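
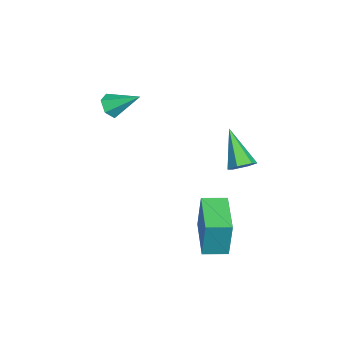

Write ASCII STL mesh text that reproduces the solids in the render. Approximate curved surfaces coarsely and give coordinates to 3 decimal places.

solid 
facet normal -0.983 -0.145 0.114
outer loop
vertex 2.406 -0.176 -1.735
vertex 2.235 0.929 -1.806
vertex 2.21 -0.328 -3.619
endloop
endfacet
facet normal 0.152 -0.986 0.064
outer loop
vertex 4.245 -0.029 -3.854
vertex 2.406 -0.176 -1.735
vertex 2.21 -0.328 -3.619
endloop
endfacet
facet normal -0.983 -0.145 0.114
outer loop
vertex 2.21 -0.328 -3.619
vertex 2.235 0.929 -1.806
vertex 2.039 0.777 -3.69
endloop
endfacet
facet normal -0.103 -0.080 -0.992
outer loop
vertex 2.039 0.777 -3.69
vertex 4.245 -0.029 -3.854
vertex 2.21 -0.328 -3.619
endloop
endfacet
facet normal 0.103 0.080 0.992
outer loop
vertex 2.406 -0.176 -1.735
vertex 4.27 1.228 -2.041
vertex 2.235 0.929 -1.806
endloop
endfacet
facet normal 0.152 -0.986 0.064
outer loop
vertex 4.441 0.123 -1.97
vertex 2.406 -0.176 -1.735
vertex 4.245 -0.029 -3.854
endloop
endfacet
facet normal 0.103 0.080 0.992
outer loop
vertex 4.441 0.123 -1.97
vertex 4.27 1.228 -2.041
vertex 2.406 -0.176 -1.735
endloop
endfacet
facet normal -0.152 0.986 -0.064
outer loop
vertex 2.235 0.929 -1.806
vertex 4.27 1.228 -2.041
vertex 2.039 0.777 -3.69
endloop
endfacet
facet normal -0.103 -0.080 -0.992
outer loop
vertex 4.074 1.076 -3.925
vertex 4.245 -0.029 -3.854
vertex 2.039 0.777 -3.69
endloop
endfacet
facet normal -0.152 0.986 -0.064
outer loop
vertex 2.039 0.777 -3.69
vertex 4.27 1.228 -2.041
vertex 4.074 1.076 -3.925
endloop
endfacet
facet normal 0.983 0.145 -0.114
outer loop
vertex 4.074 1.076 -3.925
vertex 4.441 0.123 -1.97
vertex 4.245 -0.029 -3.854
endloop
endfacet
facet normal 0.983 0.145 -0.114
outer loop
vertex 4.27 1.228 -2.041
vertex 4.441 0.123 -1.97
vertex 4.074 1.076 -3.925
endloop
endfacet
facet normal -0.189 -0.819 -0.542
outer loop
vertex -1.762 -4.772 1.238
vertex -1.993 -4.383 0.731
vertex -1.335 -4.552 0.757
endloop
endfacet
facet normal 0.774 -0.166 0.611
outer loop
vertex -1.762 -4.772 1.238
vertex -1.335 -4.552 0.757
vertex -1.687 -3.057 1.609
endloop
endfacet
facet normal -0.189 -0.819 -0.541
outer loop
vertex -1.335 -4.552 0.757
vertex -1.993 -4.383 0.731
vertex -1.566 -4.163 0.249
endloop
endfacet
facet normal 0.930 0.320 -0.178
outer loop
vertex -1.335 -4.552 0.757
vertex -1.566 -4.163 0.249
vertex -1.687 -3.057 1.609
endloop
endfacet
facet normal -0.189 -0.819 -0.541
outer loop
vertex -1.566 -4.163 0.249
vertex -1.993 -4.383 0.731
vertex -2.224 -3.994 0.223
endloop
endfacet
facet normal 0.221 0.766 -0.603
outer loop
vertex -1.566 -4.163 0.249
vertex -2.224 -3.994 0.223
vertex -1.687 -3.057 1.609
endloop
endfacet
facet normal -0.189 -0.819 -0.541
outer loop
vertex -2.224 -3.994 0.223
vertex -1.993 -4.383 0.731
vertex -2.651 -4.214 0.705
endloop
endfacet
facet normal -0.645 0.725 -0.240
outer loop
vertex -2.224 -3.994 0.223
vertex -2.651 -4.214 0.705
vertex -1.687 -3.057 1.609
endloop
endfacet
facet normal -0.189 -0.819 -0.542
outer loop
vertex -2.651 -4.214 0.705
vertex -1.993 -4.383 0.731
vertex -2.42 -4.603 1.212
endloop
endfacet
facet normal -0.801 0.239 0.548
outer loop
vertex -2.651 -4.214 0.705
vertex -2.42 -4.603 1.212
vertex -1.687 -3.057 1.609
endloop
endfacet
facet normal -0.189 -0.819 -0.542
outer loop
vertex -2.42 -4.603 1.212
vertex -1.993 -4.383 0.731
vertex -1.762 -4.772 1.238
endloop
endfacet
facet normal -0.092 -0.207 0.974
outer loop
vertex -2.42 -4.603 1.212
vertex -1.762 -4.772 1.238
vertex -1.687 -3.057 1.609
endloop
endfacet
facet normal 0.642 0.311 -0.700
outer loop
vertex 3.185 1.322 0.963
vertex 2.696 1.528 0.606
vertex 2.969 1.921 1.031
endloop
endfacet
facet normal 0.490 0.078 0.868
outer loop
vertex 3.185 1.322 0.963
vertex 2.969 1.921 1.031
vertex 1.424 0.912 1.994
endloop
endfacet
facet normal 0.642 0.312 -0.701
outer loop
vertex 2.969 1.921 1.031
vertex 2.696 1.528 0.606
vertex 2.48 2.126 0.674
endloop
endfacet
facet normal -0.124 0.778 0.616
outer loop
vertex 2.969 1.921 1.031
vertex 2.48 2.126 0.674
vertex 1.424 0.912 1.994
endloop
endfacet
facet normal 0.642 0.311 -0.701
outer loop
vertex 2.48 2.126 0.674
vertex 2.696 1.528 0.606
vertex 2.206 1.734 0.249
endloop
endfacet
facet normal -0.785 0.616 -0.062
outer loop
vertex 2.48 2.126 0.674
vertex 2.206 1.734 0.249
vertex 1.424 0.912 1.994
endloop
endfacet
facet normal 0.642 0.311 -0.701
outer loop
vertex 2.206 1.734 0.249
vertex 2.696 1.528 0.606
vertex 2.422 1.135 0.181
endloop
endfacet
facet normal -0.836 -0.246 -0.490
outer loop
vertex 2.206 1.734 0.249
vertex 2.422 1.135 0.181
vertex 1.424 0.912 1.994
endloop
endfacet
facet normal 0.642 0.311 -0.701
outer loop
vertex 2.422 1.135 0.181
vertex 2.696 1.528 0.606
vertex 2.912 0.929 0.538
endloop
endfacet
facet normal -0.223 -0.945 -0.239
outer loop
vertex 2.422 1.135 0.181
vertex 2.912 0.929 0.538
vertex 1.424 0.912 1.994
endloop
endfacet
facet normal 0.642 0.311 -0.700
outer loop
vertex 2.912 0.929 0.538
vertex 2.696 1.528 0.606
vertex 3.185 1.322 0.963
endloop
endfacet
facet normal 0.440 -0.782 0.441
outer loop
vertex 2.912 0.929 0.538
vertex 3.185 1.322 0.963
vertex 1.424 0.912 1.994
endloop
endfacet

endsolid


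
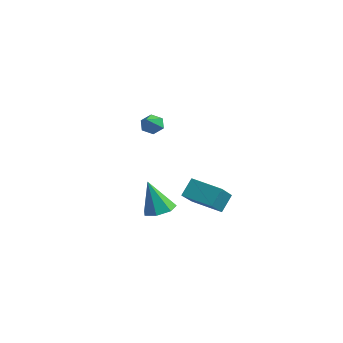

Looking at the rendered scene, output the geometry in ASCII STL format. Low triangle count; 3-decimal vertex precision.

solid 
facet normal -0.417 0.695 -0.586
outer loop
vertex -1.035 -0.131 -1.119
vertex 0.353 0.416 -1.458
vertex -0.976 -0.793 -1.945
endloop
endfacet
facet normal -0.907 -0.358 0.222
outer loop
vertex -0.133 -2.196 -0.762
vertex -1.035 -0.131 -1.119
vertex -0.976 -0.793 -1.945
endloop
endfacet
facet normal -0.417 0.695 -0.586
outer loop
vertex -0.976 -0.793 -1.945
vertex 0.353 0.416 -1.458
vertex 0.412 -0.245 -2.284
endloop
endfacet
facet normal 0.056 -0.624 -0.780
outer loop
vertex 0.412 -0.245 -2.284
vertex -0.133 -2.196 -0.762
vertex -0.976 -0.793 -1.945
endloop
endfacet
facet normal -0.056 0.624 0.780
outer loop
vertex -1.035 -0.131 -1.119
vertex 1.196 -0.987 -0.275
vertex 0.353 0.416 -1.458
endloop
endfacet
facet normal -0.907 -0.358 0.222
outer loop
vertex -0.192 -1.535 0.064
vertex -1.035 -0.131 -1.119
vertex -0.133 -2.196 -0.762
endloop
endfacet
facet normal -0.056 0.624 0.780
outer loop
vertex -0.192 -1.535 0.064
vertex 1.196 -0.987 -0.275
vertex -1.035 -0.131 -1.119
endloop
endfacet
facet normal 0.907 0.358 -0.222
outer loop
vertex 0.353 0.416 -1.458
vertex 1.196 -0.987 -0.275
vertex 0.412 -0.245 -2.284
endloop
endfacet
facet normal 0.055 -0.624 -0.780
outer loop
vertex 1.255 -1.649 -1.101
vertex -0.133 -2.196 -0.762
vertex 0.412 -0.245 -2.284
endloop
endfacet
facet normal 0.907 0.358 -0.222
outer loop
vertex 0.412 -0.245 -2.284
vertex 1.196 -0.987 -0.275
vertex 1.255 -1.649 -1.101
endloop
endfacet
facet normal 0.417 -0.695 0.586
outer loop
vertex 1.255 -1.649 -1.101
vertex -0.192 -1.535 0.064
vertex -0.133 -2.196 -0.762
endloop
endfacet
facet normal 0.417 -0.694 0.586
outer loop
vertex 1.196 -0.987 -0.275
vertex -0.192 -1.535 0.064
vertex 1.255 -1.649 -1.101
endloop
endfacet
facet normal -0.498 0.666 -0.555
outer loop
vertex -1.072 -2.998 2.967
vertex -1.344 -2.821 3.423
vertex -0.859 -2.582 3.275
endloop
endfacet
facet normal 0.895 -0.145 -0.423
outer loop
vertex -1.072 -2.998 2.967
vertex -0.859 -2.582 3.275
vertex -0.596 -3.819 4.257
endloop
endfacet
facet normal -0.498 0.666 -0.556
outer loop
vertex -0.859 -2.582 3.275
vertex -1.344 -2.821 3.423
vertex -1.13 -2.404 3.731
endloop
endfacet
facet normal 0.838 0.438 0.327
outer loop
vertex -0.859 -2.582 3.275
vertex -1.13 -2.404 3.731
vertex -0.596 -3.819 4.257
endloop
endfacet
facet normal -0.499 0.666 -0.555
outer loop
vertex -1.13 -2.404 3.731
vertex -1.344 -2.821 3.423
vertex -1.615 -2.643 3.88
endloop
endfacet
facet normal 0.096 0.379 0.921
outer loop
vertex -1.13 -2.404 3.731
vertex -1.615 -2.643 3.88
vertex -0.596 -3.819 4.257
endloop
endfacet
facet normal -0.498 0.666 -0.555
outer loop
vertex -1.615 -2.643 3.88
vertex -1.344 -2.821 3.423
vertex -1.828 -3.059 3.572
endloop
endfacet
facet normal -0.588 -0.265 0.764
outer loop
vertex -1.615 -2.643 3.88
vertex -1.828 -3.059 3.572
vertex -0.596 -3.819 4.257
endloop
endfacet
facet normal -0.498 0.666 -0.555
outer loop
vertex -1.828 -3.059 3.572
vertex -1.344 -2.821 3.423
vertex -1.557 -3.237 3.115
endloop
endfacet
facet normal -0.531 -0.847 0.015
outer loop
vertex -1.828 -3.059 3.572
vertex -1.557 -3.237 3.115
vertex -0.596 -3.819 4.257
endloop
endfacet
facet normal -0.498 0.666 -0.555
outer loop
vertex -1.557 -3.237 3.115
vertex -1.344 -2.821 3.423
vertex -1.072 -2.998 2.967
endloop
endfacet
facet normal 0.211 -0.787 -0.579
outer loop
vertex -1.557 -3.237 3.115
vertex -1.072 -2.998 2.967
vertex -0.596 -3.819 4.257
endloop
endfacet
facet normal 0.264 0.165 -0.950
outer loop
vertex -2.135 -0.676 -2.701
vertex -2.608 -1.289 -2.939
vertex -2.799 -0.506 -2.856
endloop
endfacet
facet normal 0.082 0.827 0.557
outer loop
vertex -2.135 -0.676 -2.701
vertex -2.799 -0.506 -2.856
vertex -3.092 -1.591 -1.201
endloop
endfacet
facet normal 0.265 0.165 -0.950
outer loop
vertex -2.799 -0.506 -2.856
vertex -2.608 -1.289 -2.939
vertex -3.319 -0.926 -3.074
endloop
endfacet
facet normal -0.673 0.668 0.319
outer loop
vertex -2.799 -0.506 -2.856
vertex -3.319 -0.926 -3.074
vertex -3.092 -1.591 -1.201
endloop
endfacet
facet normal 0.265 0.166 -0.950
outer loop
vertex -3.319 -0.926 -3.074
vertex -2.608 -1.289 -2.939
vertex -3.303 -1.619 -3.191
endloop
endfacet
facet normal -0.994 -0.041 0.106
outer loop
vertex -3.319 -0.926 -3.074
vertex -3.303 -1.619 -3.191
vertex -3.092 -1.591 -1.201
endloop
endfacet
facet normal 0.265 0.166 -0.950
outer loop
vertex -3.303 -1.619 -3.191
vertex -2.608 -1.289 -2.939
vertex -2.764 -2.063 -3.118
endloop
endfacet
facet normal -0.640 -0.764 0.079
outer loop
vertex -3.303 -1.619 -3.191
vertex -2.764 -2.063 -3.118
vertex -3.092 -1.591 -1.201
endloop
endfacet
facet normal 0.266 0.166 -0.950
outer loop
vertex -2.764 -2.063 -3.118
vertex -2.608 -1.289 -2.939
vertex -2.107 -1.924 -2.91
endloop
endfacet
facet normal 0.122 -0.959 0.257
outer loop
vertex -2.764 -2.063 -3.118
vertex -2.107 -1.924 -2.91
vertex -3.092 -1.591 -1.201
endloop
endfacet
facet normal 0.264 0.165 -0.950
outer loop
vertex -2.107 -1.924 -2.91
vertex -2.608 -1.289 -2.939
vertex -1.827 -1.307 -2.725
endloop
endfacet
facet normal 0.718 -0.478 0.507
outer loop
vertex -2.107 -1.924 -2.91
vertex -1.827 -1.307 -2.725
vertex -3.092 -1.591 -1.201
endloop
endfacet
facet normal 0.264 0.165 -0.950
outer loop
vertex -1.827 -1.307 -2.725
vertex -2.608 -1.289 -2.939
vertex -2.135 -0.676 -2.701
endloop
endfacet
facet normal 0.700 0.317 0.640
outer loop
vertex -1.827 -1.307 -2.725
vertex -2.135 -0.676 -2.701
vertex -3.092 -1.591 -1.201
endloop
endfacet

endsolid


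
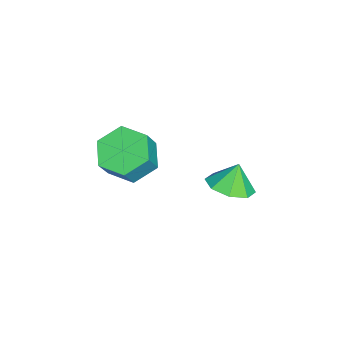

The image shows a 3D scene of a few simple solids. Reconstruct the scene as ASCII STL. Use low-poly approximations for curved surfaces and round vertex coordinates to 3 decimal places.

solid 
facet normal 0.346 -0.229 -0.910
outer loop
vertex -1.649 0.566 -1.542
vertex -2.512 0.482 -1.849
vertex -1.906 1.172 -1.792
endloop
endfacet
facet normal 0.447 0.497 0.744
outer loop
vertex -1.649 0.566 -1.542
vertex -1.906 1.172 -1.792
vertex -2.868 0.718 -0.911
endloop
endfacet
facet normal 0.347 -0.229 -0.909
outer loop
vertex -1.906 1.172 -1.792
vertex -2.512 0.482 -1.849
vertex -2.518 1.373 -2.076
endloop
endfacet
facet normal 0.051 0.864 0.501
outer loop
vertex -1.906 1.172 -1.792
vertex -2.518 1.373 -2.076
vertex -2.868 0.718 -0.911
endloop
endfacet
facet normal 0.345 -0.230 -0.910
outer loop
vertex -2.518 1.373 -2.076
vertex -2.512 0.482 -1.849
vertex -3.127 1.053 -2.226
endloop
endfacet
facet normal -0.501 0.810 0.305
outer loop
vertex -2.518 1.373 -2.076
vertex -3.127 1.053 -2.226
vertex -2.868 0.718 -0.911
endloop
endfacet
facet normal 0.345 -0.229 -0.910
outer loop
vertex -3.127 1.053 -2.226
vertex -2.512 0.482 -1.849
vertex -3.375 0.398 -2.155
endloop
endfacet
facet normal -0.891 0.366 0.269
outer loop
vertex -3.127 1.053 -2.226
vertex -3.375 0.398 -2.155
vertex -2.868 0.718 -0.911
endloop
endfacet
facet normal 0.345 -0.229 -0.910
outer loop
vertex -3.375 0.398 -2.155
vertex -2.512 0.482 -1.849
vertex -3.118 -0.208 -1.905
endloop
endfacet
facet normal -0.887 -0.205 0.414
outer loop
vertex -3.375 0.398 -2.155
vertex -3.118 -0.208 -1.905
vertex -2.868 0.718 -0.911
endloop
endfacet
facet normal 0.346 -0.230 -0.910
outer loop
vertex -3.118 -0.208 -1.905
vertex -2.512 0.482 -1.849
vertex -2.506 -0.41 -1.621
endloop
endfacet
facet normal -0.493 -0.571 0.656
outer loop
vertex -3.118 -0.208 -1.905
vertex -2.506 -0.41 -1.621
vertex -2.868 0.718 -0.911
endloop
endfacet
facet normal 0.345 -0.230 -0.910
outer loop
vertex -2.506 -0.41 -1.621
vertex -2.512 0.482 -1.849
vertex -1.897 -0.089 -1.471
endloop
endfacet
facet normal 0.062 -0.517 0.854
outer loop
vertex -2.506 -0.41 -1.621
vertex -1.897 -0.089 -1.471
vertex -2.868 0.718 -0.911
endloop
endfacet
facet normal 0.346 -0.230 -0.910
outer loop
vertex -1.897 -0.089 -1.471
vertex -2.512 0.482 -1.849
vertex -1.649 0.566 -1.542
endloop
endfacet
facet normal 0.451 -0.074 0.889
outer loop
vertex -1.897 -0.089 -1.471
vertex -1.649 0.566 -1.542
vertex -2.868 0.718 -0.911
endloop
endfacet
facet normal -0.492 0.160 -0.856
outer loop
vertex -3.68 -4.079 -3.225
vertex -4.24 -3.309 -2.759
vertex -3.325 -3.081 -3.243
endloop
endfacet
facet normal 0.803 -0.295 -0.517
outer loop
vertex -3.68 -4.079 -3.225
vertex -3.325 -3.081 -3.243
vertex -3.06 -4.281 -2.147
endloop
endfacet
facet normal 0.804 -0.295 -0.517
outer loop
vertex -3.06 -4.281 -2.147
vertex -3.325 -3.081 -3.243
vertex -2.705 -3.282 -2.165
endloop
endfacet
facet normal 0.492 -0.160 0.856
outer loop
vertex -3.06 -4.281 -2.147
vertex -2.705 -3.282 -2.165
vertex -3.62 -3.511 -1.681
endloop
endfacet
facet normal -0.492 0.160 -0.856
outer loop
vertex -3.325 -3.081 -3.243
vertex -4.24 -3.309 -2.759
vertex -3.885 -2.311 -2.777
endloop
endfacet
facet normal 0.692 0.668 -0.273
outer loop
vertex -3.325 -3.081 -3.243
vertex -3.885 -2.311 -2.777
vertex -2.705 -3.282 -2.165
endloop
endfacet
facet normal 0.692 0.668 -0.273
outer loop
vertex -2.705 -3.282 -2.165
vertex -3.885 -2.311 -2.777
vertex -3.265 -2.512 -1.699
endloop
endfacet
facet normal 0.492 -0.160 0.856
outer loop
vertex -2.705 -3.282 -2.165
vertex -3.265 -2.512 -1.699
vertex -3.62 -3.511 -1.681
endloop
endfacet
facet normal -0.492 0.160 -0.856
outer loop
vertex -3.885 -2.311 -2.777
vertex -4.24 -3.309 -2.759
vertex -4.8 -2.539 -2.293
endloop
endfacet
facet normal -0.111 0.963 0.244
outer loop
vertex -3.885 -2.311 -2.777
vertex -4.8 -2.539 -2.293
vertex -3.265 -2.512 -1.699
endloop
endfacet
facet normal -0.112 0.963 0.245
outer loop
vertex -3.265 -2.512 -1.699
vertex -4.8 -2.539 -2.293
vertex -4.18 -2.741 -1.215
endloop
endfacet
facet normal 0.492 -0.160 0.856
outer loop
vertex -3.265 -2.512 -1.699
vertex -4.18 -2.741 -1.215
vertex -3.62 -3.511 -1.681
endloop
endfacet
facet normal -0.492 0.160 -0.856
outer loop
vertex -4.8 -2.539 -2.293
vertex -4.24 -3.309 -2.759
vertex -5.155 -3.538 -2.275
endloop
endfacet
facet normal -0.803 0.295 0.517
outer loop
vertex -4.8 -2.539 -2.293
vertex -5.155 -3.538 -2.275
vertex -4.18 -2.741 -1.215
endloop
endfacet
facet normal -0.803 0.295 0.517
outer loop
vertex -4.18 -2.741 -1.215
vertex -5.155 -3.538 -2.275
vertex -4.535 -3.739 -1.197
endloop
endfacet
facet normal 0.492 -0.160 0.856
outer loop
vertex -4.18 -2.741 -1.215
vertex -4.535 -3.739 -1.197
vertex -3.62 -3.511 -1.681
endloop
endfacet
facet normal -0.492 0.160 -0.856
outer loop
vertex -5.155 -3.538 -2.275
vertex -4.24 -3.309 -2.759
vertex -4.595 -4.308 -2.741
endloop
endfacet
facet normal -0.692 -0.668 0.273
outer loop
vertex -5.155 -3.538 -2.275
vertex -4.595 -4.308 -2.741
vertex -4.535 -3.739 -1.197
endloop
endfacet
facet normal -0.692 -0.668 0.273
outer loop
vertex -4.535 -3.739 -1.197
vertex -4.595 -4.308 -2.741
vertex -3.975 -4.509 -1.663
endloop
endfacet
facet normal 0.492 -0.160 0.856
outer loop
vertex -4.535 -3.739 -1.197
vertex -3.975 -4.509 -1.663
vertex -3.62 -3.511 -1.681
endloop
endfacet
facet normal -0.492 0.160 -0.856
outer loop
vertex -4.595 -4.308 -2.741
vertex -4.24 -3.309 -2.759
vertex -3.68 -4.079 -3.225
endloop
endfacet
facet normal 0.112 -0.963 -0.244
outer loop
vertex -4.595 -4.308 -2.741
vertex -3.68 -4.079 -3.225
vertex -3.975 -4.509 -1.663
endloop
endfacet
facet normal 0.111 -0.963 -0.244
outer loop
vertex -3.975 -4.509 -1.663
vertex -3.68 -4.079 -3.225
vertex -3.06 -4.281 -2.147
endloop
endfacet
facet normal 0.492 -0.160 0.856
outer loop
vertex -3.975 -4.509 -1.663
vertex -3.06 -4.281 -2.147
vertex -3.62 -3.511 -1.681
endloop
endfacet

endsolid


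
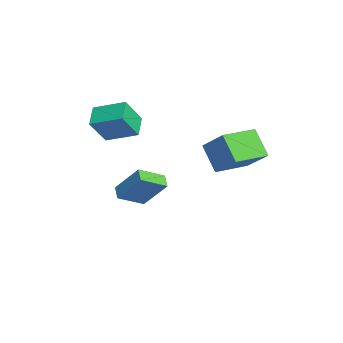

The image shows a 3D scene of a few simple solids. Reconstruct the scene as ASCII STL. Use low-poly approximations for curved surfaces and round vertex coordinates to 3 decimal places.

solid 
facet normal -0.886 -0.065 0.458
outer loop
vertex -3.183 -2.113 -2.466
vertex -2.452 -1.0 -0.895
vertex -3.664 -0.754 -3.205
endloop
endfacet
facet normal -0.354 -0.540 -0.763
outer loop
vertex -2.928 -0.7 -3.585
vertex -3.183 -2.113 -2.466
vertex -3.664 -0.754 -3.205
endloop
endfacet
facet normal -0.886 -0.065 0.458
outer loop
vertex -3.664 -0.754 -3.205
vertex -2.452 -1.0 -0.895
vertex -2.933 0.359 -1.633
endloop
endfacet
facet normal -0.297 0.839 -0.456
outer loop
vertex -2.933 0.359 -1.633
vertex -2.928 -0.7 -3.585
vertex -3.664 -0.754 -3.205
endloop
endfacet
facet normal 0.297 -0.839 0.456
outer loop
vertex -3.183 -2.113 -2.466
vertex -1.716 -0.946 -1.275
vertex -2.452 -1.0 -0.895
endloop
endfacet
facet normal -0.355 -0.540 -0.763
outer loop
vertex -2.447 -2.059 -2.847
vertex -3.183 -2.113 -2.466
vertex -2.928 -0.7 -3.585
endloop
endfacet
facet normal 0.297 -0.839 0.456
outer loop
vertex -2.447 -2.059 -2.847
vertex -1.716 -0.946 -1.275
vertex -3.183 -2.113 -2.466
endloop
endfacet
facet normal 0.355 0.540 0.763
outer loop
vertex -2.452 -1.0 -0.895
vertex -1.716 -0.946 -1.275
vertex -2.933 0.359 -1.633
endloop
endfacet
facet normal -0.298 0.839 -0.456
outer loop
vertex -2.197 0.413 -2.014
vertex -2.928 -0.7 -3.585
vertex -2.933 0.359 -1.633
endloop
endfacet
facet normal 0.355 0.540 0.763
outer loop
vertex -2.933 0.359 -1.633
vertex -1.716 -0.946 -1.275
vertex -2.197 0.413 -2.014
endloop
endfacet
facet normal 0.886 0.065 -0.458
outer loop
vertex -2.197 0.413 -2.014
vertex -2.447 -2.059 -2.847
vertex -2.928 -0.7 -3.585
endloop
endfacet
facet normal 0.887 0.065 -0.458
outer loop
vertex -1.716 -0.946 -1.275
vertex -2.447 -2.059 -2.847
vertex -2.197 0.413 -2.014
endloop
endfacet
facet normal -0.857 0.197 0.476
outer loop
vertex -4.183 -3.098 2.741
vertex -3.473 -1.521 3.367
vertex -4.787 -2.257 1.306
endloop
endfacet
facet normal -0.386 -0.858 -0.340
outer loop
vertex -3.647 -2.519 0.673
vertex -4.183 -3.098 2.741
vertex -4.787 -2.257 1.306
endloop
endfacet
facet normal -0.857 0.197 0.476
outer loop
vertex -4.787 -2.257 1.306
vertex -3.473 -1.521 3.367
vertex -4.077 -0.679 1.932
endloop
endfacet
facet normal -0.341 0.475 -0.811
outer loop
vertex -4.077 -0.679 1.932
vertex -3.647 -2.519 0.673
vertex -4.787 -2.257 1.306
endloop
endfacet
facet normal 0.341 -0.475 0.811
outer loop
vertex -4.183 -3.098 2.741
vertex -2.333 -1.783 2.734
vertex -3.473 -1.521 3.367
endloop
endfacet
facet normal -0.387 -0.857 -0.340
outer loop
vertex -3.043 -3.361 2.108
vertex -4.183 -3.098 2.741
vertex -3.647 -2.519 0.673
endloop
endfacet
facet normal 0.341 -0.475 0.811
outer loop
vertex -3.043 -3.361 2.108
vertex -2.333 -1.783 2.734
vertex -4.183 -3.098 2.741
endloop
endfacet
facet normal 0.386 0.857 0.341
outer loop
vertex -3.473 -1.521 3.367
vertex -2.333 -1.783 2.734
vertex -4.077 -0.679 1.932
endloop
endfacet
facet normal -0.341 0.475 -0.811
outer loop
vertex -2.937 -0.942 1.299
vertex -3.647 -2.519 0.673
vertex -4.077 -0.679 1.932
endloop
endfacet
facet normal 0.386 0.857 0.340
outer loop
vertex -4.077 -0.679 1.932
vertex -2.333 -1.783 2.734
vertex -2.937 -0.942 1.299
endloop
endfacet
facet normal 0.857 -0.197 -0.476
outer loop
vertex -2.937 -0.942 1.299
vertex -3.043 -3.361 2.108
vertex -3.647 -2.519 0.673
endloop
endfacet
facet normal 0.857 -0.197 -0.476
outer loop
vertex -2.333 -1.783 2.734
vertex -3.043 -3.361 2.108
vertex -2.937 -0.942 1.299
endloop
endfacet
facet normal -0.581 -0.286 0.762
outer loop
vertex 1.721 2.627 3.23
vertex 0.704 4.308 3.086
vertex 0.551 1.816 2.032
endloop
endfacet
facet normal 0.517 -0.853 0.073
outer loop
vertex 1.556 2.312 0.714
vertex 1.721 2.627 3.23
vertex 0.551 1.816 2.032
endloop
endfacet
facet normal -0.581 -0.286 0.762
outer loop
vertex 0.551 1.816 2.032
vertex 0.704 4.308 3.086
vertex -0.466 3.497 1.888
endloop
endfacet
facet normal -0.629 -0.436 -0.644
outer loop
vertex -0.466 3.497 1.888
vertex 1.556 2.312 0.714
vertex 0.551 1.816 2.032
endloop
endfacet
facet normal 0.629 0.436 0.644
outer loop
vertex 1.721 2.627 3.23
vertex 1.709 4.804 1.768
vertex 0.704 4.308 3.086
endloop
endfacet
facet normal 0.517 -0.853 0.073
outer loop
vertex 2.726 3.123 1.912
vertex 1.721 2.627 3.23
vertex 1.556 2.312 0.714
endloop
endfacet
facet normal 0.629 0.436 0.644
outer loop
vertex 2.726 3.123 1.912
vertex 1.709 4.804 1.768
vertex 1.721 2.627 3.23
endloop
endfacet
facet normal -0.517 0.853 -0.073
outer loop
vertex 0.704 4.308 3.086
vertex 1.709 4.804 1.768
vertex -0.466 3.497 1.888
endloop
endfacet
facet normal -0.629 -0.436 -0.644
outer loop
vertex 0.539 3.993 0.57
vertex 1.556 2.312 0.714
vertex -0.466 3.497 1.888
endloop
endfacet
facet normal -0.517 0.853 -0.073
outer loop
vertex -0.466 3.497 1.888
vertex 1.709 4.804 1.768
vertex 0.539 3.993 0.57
endloop
endfacet
facet normal 0.581 0.286 -0.762
outer loop
vertex 0.539 3.993 0.57
vertex 2.726 3.123 1.912
vertex 1.556 2.312 0.714
endloop
endfacet
facet normal 0.581 0.286 -0.762
outer loop
vertex 1.709 4.804 1.768
vertex 2.726 3.123 1.912
vertex 0.539 3.993 0.57
endloop
endfacet

endsolid


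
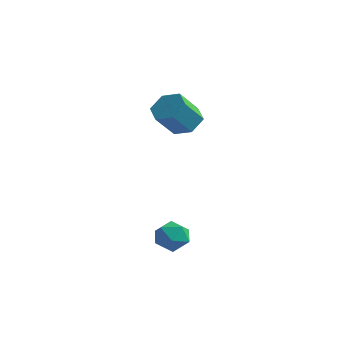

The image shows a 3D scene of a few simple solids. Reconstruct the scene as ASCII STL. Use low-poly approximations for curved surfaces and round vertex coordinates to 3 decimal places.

solid 
facet normal 0.238 0.587 0.774
outer loop
vertex 2.291 -3.074 -2.477
vertex 1.607 -3.451 -1.981
vertex 2.453 -3.823 -1.959
endloop
endfacet
facet normal 0.815 0.438 0.379
outer loop
vertex 2.291 -3.074 -2.477
vertex 2.453 -3.823 -1.959
vertex 2.815 -3.761 -2.809
endloop
endfacet
facet normal 0.690 0.665 -0.287
outer loop
vertex 2.291 -3.074 -2.477
vertex 2.815 -3.761 -2.809
vertex 2.192 -3.35 -3.355
endloop
endfacet
facet normal 0.037 0.952 -0.303
outer loop
vertex 2.291 -3.074 -2.477
vertex 2.192 -3.35 -3.355
vertex 1.445 -3.158 -2.843
endloop
endfacet
facet normal -0.242 0.904 0.353
outer loop
vertex 2.291 -3.074 -2.477
vertex 1.445 -3.158 -2.843
vertex 1.607 -3.451 -1.981
endloop
endfacet
facet normal 0.893 -0.270 0.361
outer loop
vertex 2.815 -3.761 -2.809
vertex 2.453 -3.823 -1.959
vertex 2.455 -4.562 -2.517
endloop
endfacet
facet normal -0.039 -0.030 0.999
outer loop
vertex 2.453 -3.823 -1.959
vertex 1.607 -3.451 -1.981
vertex 1.708 -4.37 -2.005
endloop
endfacet
facet normal -0.816 0.483 0.317
outer loop
vertex 1.607 -3.451 -1.981
vertex 1.445 -3.158 -2.843
vertex 1.085 -3.959 -2.551
endloop
endfacet
facet normal -0.365 0.560 -0.743
outer loop
vertex 1.445 -3.158 -2.843
vertex 2.192 -3.35 -3.355
vertex 1.447 -3.897 -3.401
endloop
endfacet
facet normal 0.691 0.095 -0.717
outer loop
vertex 2.192 -3.35 -3.355
vertex 2.815 -3.761 -2.809
vertex 2.293 -4.269 -3.379
endloop
endfacet
facet normal -0.037 -0.952 0.303
outer loop
vertex 1.609 -4.646 -2.883
vertex 2.455 -4.562 -2.517
vertex 1.708 -4.37 -2.005
endloop
endfacet
facet normal -0.690 -0.665 0.287
outer loop
vertex 1.609 -4.646 -2.883
vertex 1.708 -4.37 -2.005
vertex 1.085 -3.959 -2.551
endloop
endfacet
facet normal -0.815 -0.438 -0.379
outer loop
vertex 1.609 -4.646 -2.883
vertex 1.085 -3.959 -2.551
vertex 1.447 -3.897 -3.401
endloop
endfacet
facet normal -0.238 -0.587 -0.774
outer loop
vertex 1.609 -4.646 -2.883
vertex 1.447 -3.897 -3.401
vertex 2.293 -4.269 -3.379
endloop
endfacet
facet normal 0.242 -0.904 -0.353
outer loop
vertex 1.609 -4.646 -2.883
vertex 2.293 -4.269 -3.379
vertex 2.455 -4.562 -2.517
endloop
endfacet
facet normal 0.365 -0.560 0.743
outer loop
vertex 1.708 -4.37 -2.005
vertex 2.455 -4.562 -2.517
vertex 2.453 -3.823 -1.959
endloop
endfacet
facet normal -0.691 -0.095 0.717
outer loop
vertex 1.085 -3.959 -2.551
vertex 1.708 -4.37 -2.005
vertex 1.607 -3.451 -1.981
endloop
endfacet
facet normal -0.893 0.270 -0.361
outer loop
vertex 1.447 -3.897 -3.401
vertex 1.085 -3.959 -2.551
vertex 1.445 -3.158 -2.843
endloop
endfacet
facet normal 0.039 0.030 -0.999
outer loop
vertex 2.293 -4.269 -3.379
vertex 1.447 -3.897 -3.401
vertex 2.192 -3.35 -3.355
endloop
endfacet
facet normal 0.816 -0.483 -0.317
outer loop
vertex 2.455 -4.562 -2.517
vertex 2.293 -4.269 -3.379
vertex 2.815 -3.761 -2.809
endloop
endfacet
facet normal 0.144 0.665 -0.733
outer loop
vertex -1.011 1.768 1.18
vertex -1.736 2.321 1.539
vertex -0.816 2.46 1.846
endloop
endfacet
facet normal 0.969 -0.244 -0.030
outer loop
vertex -1.011 1.768 1.18
vertex -0.816 2.46 1.846
vertex -1.259 0.625 2.442
endloop
endfacet
facet normal 0.969 -0.244 -0.031
outer loop
vertex -1.259 0.625 2.442
vertex -0.816 2.46 1.846
vertex -1.063 1.318 3.107
endloop
endfacet
facet normal -0.144 -0.664 0.734
outer loop
vertex -1.259 0.625 2.442
vertex -1.063 1.318 3.107
vertex -1.984 1.179 2.801
endloop
endfacet
facet normal 0.144 0.664 -0.733
outer loop
vertex -0.816 2.46 1.846
vertex -1.736 2.321 1.539
vertex -1.541 3.014 2.205
endloop
endfacet
facet normal 0.658 0.490 0.572
outer loop
vertex -0.816 2.46 1.846
vertex -1.541 3.014 2.205
vertex -1.063 1.318 3.107
endloop
endfacet
facet normal 0.657 0.490 0.573
outer loop
vertex -1.063 1.318 3.107
vertex -1.541 3.014 2.205
vertex -1.788 1.871 3.466
endloop
endfacet
facet normal -0.143 -0.664 0.734
outer loop
vertex -1.063 1.318 3.107
vertex -1.788 1.871 3.466
vertex -1.984 1.179 2.801
endloop
endfacet
facet normal 0.144 0.664 -0.733
outer loop
vertex -1.541 3.014 2.205
vertex -1.736 2.321 1.539
vertex -2.461 2.875 1.898
endloop
endfacet
facet normal -0.312 0.734 0.604
outer loop
vertex -1.541 3.014 2.205
vertex -2.461 2.875 1.898
vertex -1.788 1.871 3.466
endloop
endfacet
facet normal -0.311 0.734 0.604
outer loop
vertex -1.788 1.871 3.466
vertex -2.461 2.875 1.898
vertex -2.709 1.732 3.16
endloop
endfacet
facet normal -0.143 -0.664 0.734
outer loop
vertex -1.788 1.871 3.466
vertex -2.709 1.732 3.16
vertex -1.984 1.179 2.801
endloop
endfacet
facet normal 0.144 0.664 -0.734
outer loop
vertex -2.461 2.875 1.898
vertex -1.736 2.321 1.539
vertex -2.657 2.182 1.233
endloop
endfacet
facet normal -0.969 0.244 0.031
outer loop
vertex -2.461 2.875 1.898
vertex -2.657 2.182 1.233
vertex -2.709 1.732 3.16
endloop
endfacet
facet normal -0.969 0.244 0.031
outer loop
vertex -2.709 1.732 3.16
vertex -2.657 2.182 1.233
vertex -2.904 1.04 2.494
endloop
endfacet
facet normal -0.144 -0.665 0.733
outer loop
vertex -2.709 1.732 3.16
vertex -2.904 1.04 2.494
vertex -1.984 1.179 2.801
endloop
endfacet
facet normal 0.143 0.664 -0.734
outer loop
vertex -2.657 2.182 1.233
vertex -1.736 2.321 1.539
vertex -1.932 1.629 0.874
endloop
endfacet
facet normal -0.657 -0.490 -0.573
outer loop
vertex -2.657 2.182 1.233
vertex -1.932 1.629 0.874
vertex -2.904 1.04 2.494
endloop
endfacet
facet normal -0.658 -0.490 -0.573
outer loop
vertex -2.904 1.04 2.494
vertex -1.932 1.629 0.874
vertex -2.179 0.486 2.135
endloop
endfacet
facet normal -0.144 -0.664 0.733
outer loop
vertex -2.904 1.04 2.494
vertex -2.179 0.486 2.135
vertex -1.984 1.179 2.801
endloop
endfacet
facet normal 0.143 0.664 -0.734
outer loop
vertex -1.932 1.629 0.874
vertex -1.736 2.321 1.539
vertex -1.011 1.768 1.18
endloop
endfacet
facet normal 0.311 -0.734 -0.604
outer loop
vertex -1.932 1.629 0.874
vertex -1.011 1.768 1.18
vertex -2.179 0.486 2.135
endloop
endfacet
facet normal 0.312 -0.734 -0.603
outer loop
vertex -2.179 0.486 2.135
vertex -1.011 1.768 1.18
vertex -1.259 0.625 2.442
endloop
endfacet
facet normal -0.144 -0.664 0.733
outer loop
vertex -2.179 0.486 2.135
vertex -1.259 0.625 2.442
vertex -1.984 1.179 2.801
endloop
endfacet

endsolid


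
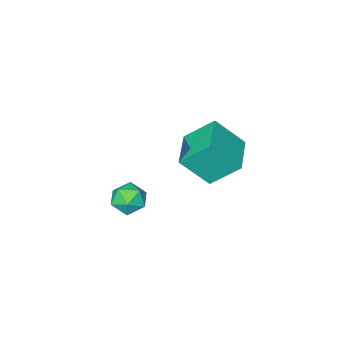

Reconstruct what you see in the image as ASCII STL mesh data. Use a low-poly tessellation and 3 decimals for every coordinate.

solid 
facet normal -0.154 -0.123 0.980
outer loop
vertex 3.118 3.841 -0.659
vertex 2.972 2.895 -0.801
vertex 3.863 3.224 -0.62
endloop
endfacet
facet normal 0.299 0.416 0.859
outer loop
vertex 3.118 3.841 -0.659
vertex 3.863 3.224 -0.62
vertex 3.963 4.076 -1.067
endloop
endfacet
facet normal -0.033 0.894 0.447
outer loop
vertex 3.118 3.841 -0.659
vertex 3.963 4.076 -1.067
vertex 3.134 4.274 -1.524
endloop
endfacet
facet normal -0.691 0.651 0.313
outer loop
vertex 3.118 3.841 -0.659
vertex 3.134 4.274 -1.524
vertex 2.521 3.544 -1.36
endloop
endfacet
facet normal -0.766 0.022 0.643
outer loop
vertex 3.118 3.841 -0.659
vertex 2.521 3.544 -1.36
vertex 2.972 2.895 -0.801
endloop
endfacet
facet normal 0.855 0.159 0.494
outer loop
vertex 3.963 4.076 -1.067
vertex 3.863 3.224 -0.62
vertex 4.339 3.276 -1.46
endloop
endfacet
facet normal 0.123 -0.713 0.690
outer loop
vertex 3.863 3.224 -0.62
vertex 2.972 2.895 -0.801
vertex 3.726 2.546 -1.296
endloop
endfacet
facet normal -0.866 -0.478 0.144
outer loop
vertex 2.972 2.895 -0.801
vertex 2.521 3.544 -1.36
vertex 2.897 2.744 -1.753
endloop
endfacet
facet normal -0.747 0.539 -0.390
outer loop
vertex 2.521 3.544 -1.36
vertex 3.134 4.274 -1.524
vertex 2.997 3.596 -2.2
endloop
endfacet
facet normal 0.318 0.932 -0.173
outer loop
vertex 3.134 4.274 -1.524
vertex 3.963 4.076 -1.067
vertex 3.888 3.925 -2.019
endloop
endfacet
facet normal 0.691 -0.651 -0.313
outer loop
vertex 3.742 2.979 -2.161
vertex 4.339 3.276 -1.46
vertex 3.726 2.546 -1.296
endloop
endfacet
facet normal 0.033 -0.894 -0.447
outer loop
vertex 3.742 2.979 -2.161
vertex 3.726 2.546 -1.296
vertex 2.897 2.744 -1.753
endloop
endfacet
facet normal -0.299 -0.416 -0.859
outer loop
vertex 3.742 2.979 -2.161
vertex 2.897 2.744 -1.753
vertex 2.997 3.596 -2.2
endloop
endfacet
facet normal 0.154 0.123 -0.980
outer loop
vertex 3.742 2.979 -2.161
vertex 2.997 3.596 -2.2
vertex 3.888 3.925 -2.019
endloop
endfacet
facet normal 0.766 -0.022 -0.643
outer loop
vertex 3.742 2.979 -2.161
vertex 3.888 3.925 -2.019
vertex 4.339 3.276 -1.46
endloop
endfacet
facet normal 0.747 -0.539 0.390
outer loop
vertex 3.726 2.546 -1.296
vertex 4.339 3.276 -1.46
vertex 3.863 3.224 -0.62
endloop
endfacet
facet normal -0.318 -0.932 0.173
outer loop
vertex 2.897 2.744 -1.753
vertex 3.726 2.546 -1.296
vertex 2.972 2.895 -0.801
endloop
endfacet
facet normal -0.855 -0.159 -0.494
outer loop
vertex 2.997 3.596 -2.2
vertex 2.897 2.744 -1.753
vertex 2.521 3.544 -1.36
endloop
endfacet
facet normal -0.123 0.713 -0.690
outer loop
vertex 3.888 3.925 -2.019
vertex 2.997 3.596 -2.2
vertex 3.134 4.274 -1.524
endloop
endfacet
facet normal 0.866 0.478 -0.144
outer loop
vertex 4.339 3.276 -1.46
vertex 3.888 3.925 -2.019
vertex 3.963 4.076 -1.067
endloop
endfacet
facet normal -0.529 0.441 -0.725
outer loop
vertex -3.569 3.166 -1.028
vertex -2.127 4.73 -1.129
vertex -2.511 2.098 -2.45
endloop
endfacet
facet normal -0.677 -0.734 0.048
outer loop
vertex -1.373 1.15 -0.891
vertex -3.569 3.166 -1.028
vertex -2.511 2.098 -2.45
endloop
endfacet
facet normal -0.529 0.441 -0.725
outer loop
vertex -2.511 2.098 -2.45
vertex -2.127 4.73 -1.129
vertex -1.068 3.662 -2.551
endloop
endfacet
facet normal 0.511 -0.516 -0.687
outer loop
vertex -1.068 3.662 -2.551
vertex -1.373 1.15 -0.891
vertex -2.511 2.098 -2.45
endloop
endfacet
facet normal -0.511 0.516 0.687
outer loop
vertex -3.569 3.166 -1.028
vertex -0.989 3.782 0.43
vertex -2.127 4.73 -1.129
endloop
endfacet
facet normal -0.677 -0.734 0.047
outer loop
vertex -2.432 2.218 0.531
vertex -3.569 3.166 -1.028
vertex -1.373 1.15 -0.891
endloop
endfacet
facet normal -0.511 0.516 0.687
outer loop
vertex -2.432 2.218 0.531
vertex -0.989 3.782 0.43
vertex -3.569 3.166 -1.028
endloop
endfacet
facet normal 0.677 0.734 -0.048
outer loop
vertex -2.127 4.73 -1.129
vertex -0.989 3.782 0.43
vertex -1.068 3.662 -2.551
endloop
endfacet
facet normal 0.512 -0.516 -0.687
outer loop
vertex 0.069 2.714 -0.992
vertex -1.373 1.15 -0.891
vertex -1.068 3.662 -2.551
endloop
endfacet
facet normal 0.677 0.734 -0.048
outer loop
vertex -1.068 3.662 -2.551
vertex -0.989 3.782 0.43
vertex 0.069 2.714 -0.992
endloop
endfacet
facet normal 0.529 -0.441 0.725
outer loop
vertex 0.069 2.714 -0.992
vertex -2.432 2.218 0.531
vertex -1.373 1.15 -0.891
endloop
endfacet
facet normal 0.529 -0.441 0.725
outer loop
vertex -0.989 3.782 0.43
vertex -2.432 2.218 0.531
vertex 0.069 2.714 -0.992
endloop
endfacet

endsolid


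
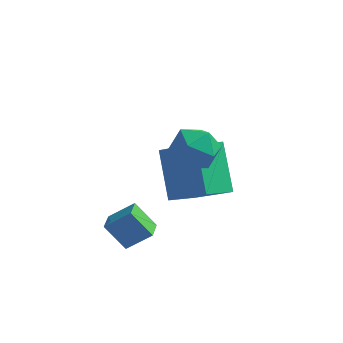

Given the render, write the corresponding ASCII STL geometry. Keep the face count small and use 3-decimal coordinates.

solid 
facet normal -0.747 -0.247 -0.617
outer loop
vertex -1.547 0.066 -3.052
vertex -1.701 0.87 -3.187
vertex -0.8 0.058 -3.953
endloop
endfacet
facet normal 0.186 -0.969 0.163
outer loop
vertex 0.021 0.33 -3.273
vertex -1.547 0.066 -3.052
vertex -0.8 0.058 -3.953
endloop
endfacet
facet normal -0.747 -0.246 -0.618
outer loop
vertex -0.8 0.058 -3.953
vertex -1.701 0.87 -3.187
vertex -0.954 0.863 -4.087
endloop
endfacet
facet normal 0.639 -0.006 -0.769
outer loop
vertex -0.954 0.863 -4.087
vertex 0.021 0.33 -3.273
vertex -0.8 0.058 -3.953
endloop
endfacet
facet normal -0.639 0.007 0.769
outer loop
vertex -1.547 0.066 -3.052
vertex -0.88 1.142 -2.507
vertex -1.701 0.87 -3.187
endloop
endfacet
facet normal 0.186 -0.969 0.162
outer loop
vertex -0.726 0.337 -2.373
vertex -1.547 0.066 -3.052
vertex 0.021 0.33 -3.273
endloop
endfacet
facet normal -0.638 0.006 0.770
outer loop
vertex -0.726 0.337 -2.373
vertex -0.88 1.142 -2.507
vertex -1.547 0.066 -3.052
endloop
endfacet
facet normal -0.187 0.969 -0.162
outer loop
vertex -1.701 0.87 -3.187
vertex -0.88 1.142 -2.507
vertex -0.954 0.863 -4.087
endloop
endfacet
facet normal 0.639 -0.007 -0.769
outer loop
vertex -0.133 1.134 -3.408
vertex 0.021 0.33 -3.273
vertex -0.954 0.863 -4.087
endloop
endfacet
facet normal -0.186 0.969 -0.162
outer loop
vertex -0.954 0.863 -4.087
vertex -0.88 1.142 -2.507
vertex -0.133 1.134 -3.408
endloop
endfacet
facet normal 0.747 0.247 0.618
outer loop
vertex -0.133 1.134 -3.408
vertex -0.726 0.337 -2.373
vertex 0.021 0.33 -3.273
endloop
endfacet
facet normal 0.747 0.246 0.617
outer loop
vertex -0.88 1.142 -2.507
vertex -0.726 0.337 -2.373
vertex -0.133 1.134 -3.408
endloop
endfacet
facet normal -0.948 0.017 0.317
outer loop
vertex 0.356 1.596 0.502
vertex 0.393 0.674 0.663
vertex 0.63 1.277 1.338
endloop
endfacet
facet normal -0.624 0.639 0.449
outer loop
vertex 0.356 1.596 0.502
vertex 0.63 1.277 1.338
vertex 1.08 1.995 0.941
endloop
endfacet
facet normal -0.393 0.903 -0.173
outer loop
vertex 0.356 1.596 0.502
vertex 1.08 1.995 0.941
vertex 1.121 1.836 0.019
endloop
endfacet
facet normal -0.574 0.443 -0.689
outer loop
vertex 0.356 1.596 0.502
vertex 1.121 1.836 0.019
vertex 0.696 1.02 -0.152
endloop
endfacet
facet normal -0.917 -0.104 -0.385
outer loop
vertex 0.356 1.596 0.502
vertex 0.696 1.02 -0.152
vertex 0.393 0.674 0.663
endloop
endfacet
facet normal -0.055 0.509 0.859
outer loop
vertex 1.08 1.995 0.941
vertex 0.63 1.277 1.338
vertex 1.564 1.32 1.372
endloop
endfacet
facet normal -0.579 -0.496 0.647
outer loop
vertex 0.63 1.277 1.338
vertex 0.393 0.674 0.663
vertex 1.139 0.504 1.201
endloop
endfacet
facet normal -0.529 -0.693 -0.491
outer loop
vertex 0.393 0.674 0.663
vertex 0.696 1.02 -0.152
vertex 1.18 0.345 0.279
endloop
endfacet
facet normal 0.027 0.192 -0.981
outer loop
vertex 0.696 1.02 -0.152
vertex 1.121 1.836 0.019
vertex 1.63 1.063 -0.118
endloop
endfacet
facet normal 0.319 0.936 -0.147
outer loop
vertex 1.121 1.836 0.019
vertex 1.08 1.995 0.941
vertex 1.867 1.666 0.557
endloop
endfacet
facet normal 0.574 -0.443 0.689
outer loop
vertex 1.904 0.744 0.718
vertex 1.564 1.32 1.372
vertex 1.139 0.504 1.201
endloop
endfacet
facet normal 0.393 -0.903 0.173
outer loop
vertex 1.904 0.744 0.718
vertex 1.139 0.504 1.201
vertex 1.18 0.345 0.279
endloop
endfacet
facet normal 0.624 -0.639 -0.449
outer loop
vertex 1.904 0.744 0.718
vertex 1.18 0.345 0.279
vertex 1.63 1.063 -0.118
endloop
endfacet
facet normal 0.948 -0.017 -0.317
outer loop
vertex 1.904 0.744 0.718
vertex 1.63 1.063 -0.118
vertex 1.867 1.666 0.557
endloop
endfacet
facet normal 0.917 0.104 0.385
outer loop
vertex 1.904 0.744 0.718
vertex 1.867 1.666 0.557
vertex 1.564 1.32 1.372
endloop
endfacet
facet normal -0.027 -0.192 0.981
outer loop
vertex 1.139 0.504 1.201
vertex 1.564 1.32 1.372
vertex 0.63 1.277 1.338
endloop
endfacet
facet normal -0.319 -0.936 0.147
outer loop
vertex 1.18 0.345 0.279
vertex 1.139 0.504 1.201
vertex 0.393 0.674 0.663
endloop
endfacet
facet normal 0.055 -0.509 -0.859
outer loop
vertex 1.63 1.063 -0.118
vertex 1.18 0.345 0.279
vertex 0.696 1.02 -0.152
endloop
endfacet
facet normal 0.579 0.496 -0.647
outer loop
vertex 1.867 1.666 0.557
vertex 1.63 1.063 -0.118
vertex 1.121 1.836 0.019
endloop
endfacet
facet normal 0.529 0.693 0.491
outer loop
vertex 1.564 1.32 1.372
vertex 1.867 1.666 0.557
vertex 1.08 1.995 0.941
endloop
endfacet
facet normal -0.351 0.544 0.762
outer loop
vertex -0.94 3.661 -1.649
vertex 0.492 3.296 -0.73
vertex -0.354 4.725 -2.139
endloop
endfacet
facet normal -0.823 0.210 -0.528
outer loop
vertex 0.368 3.604 -3.71
vertex -0.94 3.661 -1.649
vertex -0.354 4.725 -2.139
endloop
endfacet
facet normal -0.350 0.544 0.762
outer loop
vertex -0.354 4.725 -2.139
vertex 0.492 3.296 -0.73
vertex 1.078 4.36 -1.221
endloop
endfacet
facet normal 0.447 0.812 -0.374
outer loop
vertex 1.078 4.36 -1.221
vertex 0.368 3.604 -3.71
vertex -0.354 4.725 -2.139
endloop
endfacet
facet normal -0.447 -0.812 0.374
outer loop
vertex -0.94 3.661 -1.649
vertex 1.214 2.175 -2.301
vertex 0.492 3.296 -0.73
endloop
endfacet
facet normal -0.823 0.210 -0.528
outer loop
vertex -0.218 2.54 -3.219
vertex -0.94 3.661 -1.649
vertex 0.368 3.604 -3.71
endloop
endfacet
facet normal -0.447 -0.812 0.374
outer loop
vertex -0.218 2.54 -3.219
vertex 1.214 2.175 -2.301
vertex -0.94 3.661 -1.649
endloop
endfacet
facet normal 0.823 -0.210 0.528
outer loop
vertex 0.492 3.296 -0.73
vertex 1.214 2.175 -2.301
vertex 1.078 4.36 -1.221
endloop
endfacet
facet normal 0.447 0.812 -0.374
outer loop
vertex 1.8 3.239 -2.791
vertex 0.368 3.604 -3.71
vertex 1.078 4.36 -1.221
endloop
endfacet
facet normal 0.823 -0.210 0.528
outer loop
vertex 1.078 4.36 -1.221
vertex 1.214 2.175 -2.301
vertex 1.8 3.239 -2.791
endloop
endfacet
facet normal 0.350 -0.545 -0.762
outer loop
vertex 1.8 3.239 -2.791
vertex -0.218 2.54 -3.219
vertex 0.368 3.604 -3.71
endloop
endfacet
facet normal 0.350 -0.544 -0.763
outer loop
vertex 1.214 2.175 -2.301
vertex -0.218 2.54 -3.219
vertex 1.8 3.239 -2.791
endloop
endfacet

endsolid


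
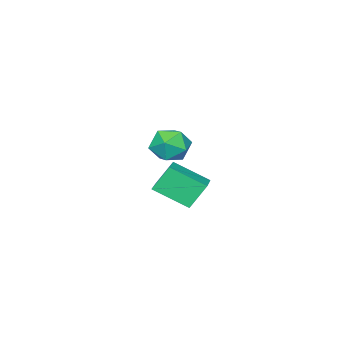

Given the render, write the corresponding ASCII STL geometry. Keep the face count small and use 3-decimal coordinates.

solid 
facet normal -0.430 0.845 -0.317
outer loop
vertex 3.071 1.286 2.39
vertex 2.501 1.323 3.26
vertex 3.433 1.785 3.229
endloop
endfacet
facet normal 0.235 0.788 -0.570
outer loop
vertex 3.071 1.286 2.39
vertex 3.433 1.785 3.229
vertex 4.07 1.187 2.665
endloop
endfacet
facet normal 0.278 0.181 -0.943
outer loop
vertex 3.071 1.286 2.39
vertex 4.07 1.187 2.665
vertex 3.533 0.354 2.347
endloop
endfacet
facet normal -0.362 -0.137 -0.922
outer loop
vertex 3.071 1.286 2.39
vertex 3.533 0.354 2.347
vertex 2.563 0.438 2.715
endloop
endfacet
facet normal -0.799 0.274 -0.535
outer loop
vertex 3.071 1.286 2.39
vertex 2.563 0.438 2.715
vertex 2.501 1.323 3.26
endloop
endfacet
facet normal 0.678 0.735 -0.013
outer loop
vertex 4.07 1.187 2.665
vertex 3.433 1.785 3.229
vertex 4.117 1.162 3.705
endloop
endfacet
facet normal -0.398 0.828 0.394
outer loop
vertex 3.433 1.785 3.229
vertex 2.501 1.323 3.26
vertex 3.147 1.246 4.073
endloop
endfacet
facet normal -0.994 -0.096 0.043
outer loop
vertex 2.501 1.323 3.26
vertex 2.563 0.438 2.715
vertex 2.61 0.413 3.755
endloop
endfacet
facet normal -0.287 -0.760 -0.583
outer loop
vertex 2.563 0.438 2.715
vertex 3.533 0.354 2.347
vertex 3.247 -0.185 3.191
endloop
endfacet
facet normal 0.747 -0.246 -0.617
outer loop
vertex 3.533 0.354 2.347
vertex 4.07 1.187 2.665
vertex 4.179 0.277 3.16
endloop
endfacet
facet normal 0.362 0.137 0.922
outer loop
vertex 3.609 0.314 4.03
vertex 4.117 1.162 3.705
vertex 3.147 1.246 4.073
endloop
endfacet
facet normal -0.278 -0.181 0.943
outer loop
vertex 3.609 0.314 4.03
vertex 3.147 1.246 4.073
vertex 2.61 0.413 3.755
endloop
endfacet
facet normal -0.235 -0.788 0.570
outer loop
vertex 3.609 0.314 4.03
vertex 2.61 0.413 3.755
vertex 3.247 -0.185 3.191
endloop
endfacet
facet normal 0.430 -0.845 0.317
outer loop
vertex 3.609 0.314 4.03
vertex 3.247 -0.185 3.191
vertex 4.179 0.277 3.16
endloop
endfacet
facet normal 0.799 -0.274 0.535
outer loop
vertex 3.609 0.314 4.03
vertex 4.179 0.277 3.16
vertex 4.117 1.162 3.705
endloop
endfacet
facet normal 0.287 0.760 0.583
outer loop
vertex 3.147 1.246 4.073
vertex 4.117 1.162 3.705
vertex 3.433 1.785 3.229
endloop
endfacet
facet normal -0.747 0.246 0.617
outer loop
vertex 2.61 0.413 3.755
vertex 3.147 1.246 4.073
vertex 2.501 1.323 3.26
endloop
endfacet
facet normal -0.678 -0.735 0.013
outer loop
vertex 3.247 -0.185 3.191
vertex 2.61 0.413 3.755
vertex 2.563 0.438 2.715
endloop
endfacet
facet normal 0.398 -0.828 -0.394
outer loop
vertex 4.179 0.277 3.16
vertex 3.247 -0.185 3.191
vertex 3.533 0.354 2.347
endloop
endfacet
facet normal 0.994 0.096 -0.043
outer loop
vertex 4.117 1.162 3.705
vertex 4.179 0.277 3.16
vertex 4.07 1.187 2.665
endloop
endfacet
facet normal -0.467 0.290 0.835
outer loop
vertex -2.371 -4.016 -1.208
vertex -0.923 -2.993 -0.753
vertex -3.2 -2.386 -2.239
endloop
endfacet
facet normal -0.791 -0.559 -0.248
outer loop
vertex -2.457 -2.847 -3.567
vertex -2.371 -4.016 -1.208
vertex -3.2 -2.386 -2.239
endloop
endfacet
facet normal -0.467 0.291 0.835
outer loop
vertex -3.2 -2.386 -2.239
vertex -0.923 -2.993 -0.753
vertex -1.752 -1.362 -1.785
endloop
endfacet
facet normal -0.395 0.777 -0.491
outer loop
vertex -1.752 -1.362 -1.785
vertex -2.457 -2.847 -3.567
vertex -3.2 -2.386 -2.239
endloop
endfacet
facet normal 0.395 -0.777 0.491
outer loop
vertex -2.371 -4.016 -1.208
vertex -0.18 -3.454 -2.081
vertex -0.923 -2.993 -0.753
endloop
endfacet
facet normal -0.791 -0.559 -0.248
outer loop
vertex -1.628 -4.478 -2.535
vertex -2.371 -4.016 -1.208
vertex -2.457 -2.847 -3.567
endloop
endfacet
facet normal 0.395 -0.776 0.491
outer loop
vertex -1.628 -4.478 -2.535
vertex -0.18 -3.454 -2.081
vertex -2.371 -4.016 -1.208
endloop
endfacet
facet normal 0.791 0.559 0.248
outer loop
vertex -0.923 -2.993 -0.753
vertex -0.18 -3.454 -2.081
vertex -1.752 -1.362 -1.785
endloop
endfacet
facet normal -0.394 0.777 -0.491
outer loop
vertex -1.009 -1.824 -3.112
vertex -2.457 -2.847 -3.567
vertex -1.752 -1.362 -1.785
endloop
endfacet
facet normal 0.791 0.559 0.248
outer loop
vertex -1.752 -1.362 -1.785
vertex -0.18 -3.454 -2.081
vertex -1.009 -1.824 -3.112
endloop
endfacet
facet normal 0.468 -0.291 -0.835
outer loop
vertex -1.009 -1.824 -3.112
vertex -1.628 -4.478 -2.535
vertex -2.457 -2.847 -3.567
endloop
endfacet
facet normal 0.467 -0.291 -0.835
outer loop
vertex -0.18 -3.454 -2.081
vertex -1.628 -4.478 -2.535
vertex -1.009 -1.824 -3.112
endloop
endfacet

endsolid


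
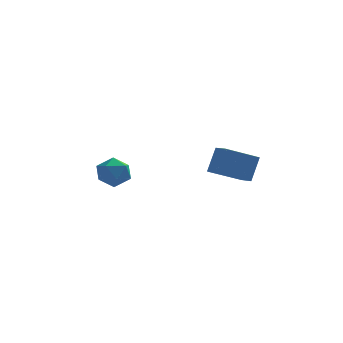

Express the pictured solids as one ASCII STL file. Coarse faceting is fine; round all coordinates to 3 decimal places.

solid 
facet normal 0.160 0.788 0.594
outer loop
vertex -4.052 4.619 -0.139
vertex -3.832 3.985 0.643
vertex -3.082 4.307 0.014
endloop
endfacet
facet normal 0.317 0.945 -0.083
outer loop
vertex -4.052 4.619 -0.139
vertex -3.082 4.307 0.014
vertex -3.464 4.351 -0.941
endloop
endfacet
facet normal -0.268 0.837 -0.476
outer loop
vertex -4.052 4.619 -0.139
vertex -3.464 4.351 -0.941
vertex -4.451 4.056 -0.904
endloop
endfacet
facet normal -0.788 0.614 -0.041
outer loop
vertex -4.052 4.619 -0.139
vertex -4.451 4.056 -0.904
vertex -4.678 3.83 0.076
endloop
endfacet
facet normal -0.523 0.584 0.621
outer loop
vertex -4.052 4.619 -0.139
vertex -4.678 3.83 0.076
vertex -3.832 3.985 0.643
endloop
endfacet
facet normal 0.819 0.486 -0.305
outer loop
vertex -3.464 4.351 -0.941
vertex -3.082 4.307 0.014
vertex -2.882 3.55 -0.656
endloop
endfacet
facet normal 0.564 0.234 0.792
outer loop
vertex -3.082 4.307 0.014
vertex -3.832 3.985 0.643
vertex -3.109 3.324 0.324
endloop
endfacet
facet normal -0.542 -0.097 0.835
outer loop
vertex -3.832 3.985 0.643
vertex -4.678 3.83 0.076
vertex -4.096 3.029 0.361
endloop
endfacet
facet normal -0.971 -0.048 -0.236
outer loop
vertex -4.678 3.83 0.076
vertex -4.451 4.056 -0.904
vertex -4.478 3.073 -0.594
endloop
endfacet
facet normal -0.129 0.313 -0.941
outer loop
vertex -4.451 4.056 -0.904
vertex -3.464 4.351 -0.941
vertex -3.728 3.395 -1.223
endloop
endfacet
facet normal 0.788 -0.614 0.041
outer loop
vertex -3.508 2.761 -0.441
vertex -2.882 3.55 -0.656
vertex -3.109 3.324 0.324
endloop
endfacet
facet normal 0.268 -0.837 0.476
outer loop
vertex -3.508 2.761 -0.441
vertex -3.109 3.324 0.324
vertex -4.096 3.029 0.361
endloop
endfacet
facet normal -0.317 -0.945 0.083
outer loop
vertex -3.508 2.761 -0.441
vertex -4.096 3.029 0.361
vertex -4.478 3.073 -0.594
endloop
endfacet
facet normal -0.160 -0.788 -0.594
outer loop
vertex -3.508 2.761 -0.441
vertex -4.478 3.073 -0.594
vertex -3.728 3.395 -1.223
endloop
endfacet
facet normal 0.523 -0.584 -0.621
outer loop
vertex -3.508 2.761 -0.441
vertex -3.728 3.395 -1.223
vertex -2.882 3.55 -0.656
endloop
endfacet
facet normal 0.971 0.048 0.236
outer loop
vertex -3.109 3.324 0.324
vertex -2.882 3.55 -0.656
vertex -3.082 4.307 0.014
endloop
endfacet
facet normal 0.129 -0.313 0.941
outer loop
vertex -4.096 3.029 0.361
vertex -3.109 3.324 0.324
vertex -3.832 3.985 0.643
endloop
endfacet
facet normal -0.819 -0.486 0.305
outer loop
vertex -4.478 3.073 -0.594
vertex -4.096 3.029 0.361
vertex -4.678 3.83 0.076
endloop
endfacet
facet normal -0.564 -0.234 -0.792
outer loop
vertex -3.728 3.395 -1.223
vertex -4.478 3.073 -0.594
vertex -4.451 4.056 -0.904
endloop
endfacet
facet normal 0.542 0.097 -0.835
outer loop
vertex -2.882 3.55 -0.656
vertex -3.728 3.395 -1.223
vertex -3.464 4.351 -0.941
endloop
endfacet
facet normal -0.813 -0.413 0.411
outer loop
vertex 2.077 0.925 2.488
vertex 1.561 1.715 2.262
vertex 1.701 0.281 1.095
endloop
endfacet
facet normal 0.532 -0.814 0.233
outer loop
vertex 3.359 1.125 0.258
vertex 2.077 0.925 2.488
vertex 1.701 0.281 1.095
endloop
endfacet
facet normal -0.813 -0.413 0.411
outer loop
vertex 1.701 0.281 1.095
vertex 1.561 1.715 2.262
vertex 1.185 1.071 0.869
endloop
endfacet
facet normal -0.238 -0.407 -0.882
outer loop
vertex 1.185 1.071 0.869
vertex 3.359 1.125 0.258
vertex 1.701 0.281 1.095
endloop
endfacet
facet normal 0.238 0.407 0.882
outer loop
vertex 2.077 0.925 2.488
vertex 3.219 2.559 1.425
vertex 1.561 1.715 2.262
endloop
endfacet
facet normal 0.532 -0.814 0.233
outer loop
vertex 3.735 1.769 1.651
vertex 2.077 0.925 2.488
vertex 3.359 1.125 0.258
endloop
endfacet
facet normal 0.238 0.407 0.882
outer loop
vertex 3.735 1.769 1.651
vertex 3.219 2.559 1.425
vertex 2.077 0.925 2.488
endloop
endfacet
facet normal -0.532 0.814 -0.233
outer loop
vertex 1.561 1.715 2.262
vertex 3.219 2.559 1.425
vertex 1.185 1.071 0.869
endloop
endfacet
facet normal -0.238 -0.407 -0.882
outer loop
vertex 2.843 1.915 0.032
vertex 3.359 1.125 0.258
vertex 1.185 1.071 0.869
endloop
endfacet
facet normal -0.532 0.814 -0.233
outer loop
vertex 1.185 1.071 0.869
vertex 3.219 2.559 1.425
vertex 2.843 1.915 0.032
endloop
endfacet
facet normal 0.813 0.413 -0.411
outer loop
vertex 2.843 1.915 0.032
vertex 3.735 1.769 1.651
vertex 3.359 1.125 0.258
endloop
endfacet
facet normal 0.813 0.413 -0.411
outer loop
vertex 3.219 2.559 1.425
vertex 3.735 1.769 1.651
vertex 2.843 1.915 0.032
endloop
endfacet

endsolid


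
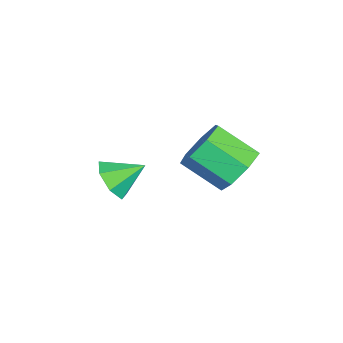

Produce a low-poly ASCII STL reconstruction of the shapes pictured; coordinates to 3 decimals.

solid 
facet normal 0.170 0.818 -0.550
outer loop
vertex 3.716 4.77 0.903
vertex 3.033 4.42 0.172
vertex 2.841 5.029 1.018
endloop
endfacet
facet normal 0.257 0.502 0.826
outer loop
vertex 3.716 4.77 0.903
vertex 2.841 5.029 1.018
vertex 3.41 3.29 1.899
endloop
endfacet
facet normal 0.257 0.502 0.826
outer loop
vertex 3.41 3.29 1.899
vertex 2.841 5.029 1.018
vertex 2.535 3.549 2.014
endloop
endfacet
facet normal -0.170 -0.818 0.550
outer loop
vertex 3.41 3.29 1.899
vertex 2.535 3.549 2.014
vertex 2.727 2.94 1.168
endloop
endfacet
facet normal 0.169 0.818 -0.550
outer loop
vertex 2.841 5.029 1.018
vertex 3.033 4.42 0.172
vertex 2.111 4.829 0.496
endloop
endfacet
facet normal -0.584 0.533 0.612
outer loop
vertex 2.841 5.029 1.018
vertex 2.111 4.829 0.496
vertex 2.535 3.549 2.014
endloop
endfacet
facet normal -0.583 0.533 0.613
outer loop
vertex 2.535 3.549 2.014
vertex 2.111 4.829 0.496
vertex 1.804 3.349 1.492
endloop
endfacet
facet normal -0.169 -0.818 0.550
outer loop
vertex 2.535 3.549 2.014
vertex 1.804 3.349 1.492
vertex 2.727 2.94 1.168
endloop
endfacet
facet normal 0.169 0.818 -0.550
outer loop
vertex 2.111 4.829 0.496
vertex 3.033 4.42 0.172
vertex 2.075 4.321 -0.27
endloop
endfacet
facet normal -0.985 0.163 -0.062
outer loop
vertex 2.111 4.829 0.496
vertex 2.075 4.321 -0.27
vertex 1.804 3.349 1.492
endloop
endfacet
facet normal -0.985 0.163 -0.062
outer loop
vertex 1.804 3.349 1.492
vertex 2.075 4.321 -0.27
vertex 1.768 2.841 0.726
endloop
endfacet
facet normal -0.169 -0.818 0.550
outer loop
vertex 1.804 3.349 1.492
vertex 1.768 2.841 0.726
vertex 2.727 2.94 1.168
endloop
endfacet
facet normal 0.169 0.818 -0.550
outer loop
vertex 2.075 4.321 -0.27
vertex 3.033 4.42 0.172
vertex 2.761 3.888 -0.703
endloop
endfacet
facet normal -0.644 -0.331 -0.690
outer loop
vertex 2.075 4.321 -0.27
vertex 2.761 3.888 -0.703
vertex 1.768 2.841 0.726
endloop
endfacet
facet normal -0.644 -0.331 -0.690
outer loop
vertex 1.768 2.841 0.726
vertex 2.761 3.888 -0.703
vertex 2.454 2.408 0.293
endloop
endfacet
facet normal -0.169 -0.818 0.550
outer loop
vertex 1.768 2.841 0.726
vertex 2.454 2.408 0.293
vertex 2.727 2.94 1.168
endloop
endfacet
facet normal 0.170 0.818 -0.550
outer loop
vertex 2.761 3.888 -0.703
vertex 3.033 4.42 0.172
vertex 3.652 3.855 -0.477
endloop
endfacet
facet normal 0.181 -0.575 -0.798
outer loop
vertex 2.761 3.888 -0.703
vertex 3.652 3.855 -0.477
vertex 2.454 2.408 0.293
endloop
endfacet
facet normal 0.181 -0.575 -0.798
outer loop
vertex 2.454 2.408 0.293
vertex 3.652 3.855 -0.477
vertex 3.346 2.375 0.519
endloop
endfacet
facet normal -0.170 -0.818 0.550
outer loop
vertex 2.454 2.408 0.293
vertex 3.346 2.375 0.519
vertex 2.727 2.94 1.168
endloop
endfacet
facet normal 0.169 0.818 -0.550
outer loop
vertex 3.652 3.855 -0.477
vertex 3.033 4.42 0.172
vertex 4.077 4.248 0.238
endloop
endfacet
facet normal 0.871 -0.386 -0.306
outer loop
vertex 3.652 3.855 -0.477
vertex 4.077 4.248 0.238
vertex 3.346 2.375 0.519
endloop
endfacet
facet normal 0.870 -0.386 -0.306
outer loop
vertex 3.346 2.375 0.519
vertex 4.077 4.248 0.238
vertex 3.771 2.768 1.233
endloop
endfacet
facet normal -0.169 -0.818 0.551
outer loop
vertex 3.346 2.375 0.519
vertex 3.771 2.768 1.233
vertex 2.727 2.94 1.168
endloop
endfacet
facet normal 0.170 0.818 -0.550
outer loop
vertex 4.077 4.248 0.238
vertex 3.033 4.42 0.172
vertex 3.716 4.77 0.903
endloop
endfacet
facet normal 0.904 0.094 0.417
outer loop
vertex 4.077 4.248 0.238
vertex 3.716 4.77 0.903
vertex 3.771 2.768 1.233
endloop
endfacet
facet normal 0.904 0.094 0.417
outer loop
vertex 3.771 2.768 1.233
vertex 3.716 4.77 0.903
vertex 3.41 3.29 1.899
endloop
endfacet
facet normal -0.169 -0.818 0.550
outer loop
vertex 3.771 2.768 1.233
vertex 3.41 3.29 1.899
vertex 2.727 2.94 1.168
endloop
endfacet
facet normal 0.196 -0.820 -0.538
outer loop
vertex 3.244 -0.127 -1.38
vertex 2.336 -0.23 -1.554
vertex 2.97 0.243 -2.043
endloop
endfacet
facet normal 0.687 0.717 0.116
outer loop
vertex 3.244 -0.127 -1.38
vertex 2.97 0.243 -2.043
vertex 2.064 0.91 -0.806
endloop
endfacet
facet normal 0.196 -0.820 -0.538
outer loop
vertex 2.97 0.243 -2.043
vertex 2.336 -0.23 -1.554
vertex 2.219 0.257 -2.338
endloop
endfacet
facet normal 0.163 0.913 -0.373
outer loop
vertex 2.97 0.243 -2.043
vertex 2.219 0.257 -2.338
vertex 2.064 0.91 -0.806
endloop
endfacet
facet normal 0.196 -0.820 -0.538
outer loop
vertex 2.219 0.257 -2.338
vertex 2.336 -0.23 -1.554
vertex 1.556 -0.096 -2.042
endloop
endfacet
facet normal -0.560 0.740 -0.372
outer loop
vertex 2.219 0.257 -2.338
vertex 1.556 -0.096 -2.042
vertex 2.064 0.91 -0.806
endloop
endfacet
facet normal 0.196 -0.820 -0.538
outer loop
vertex 1.556 -0.096 -2.042
vertex 2.336 -0.23 -1.554
vertex 1.481 -0.549 -1.379
endloop
endfacet
facet normal -0.937 0.328 0.118
outer loop
vertex 1.556 -0.096 -2.042
vertex 1.481 -0.549 -1.379
vertex 2.064 0.91 -0.806
endloop
endfacet
facet normal 0.196 -0.820 -0.538
outer loop
vertex 1.481 -0.549 -1.379
vertex 2.336 -0.23 -1.554
vertex 2.049 -0.762 -0.848
endloop
endfacet
facet normal -0.685 -0.012 0.728
outer loop
vertex 1.481 -0.549 -1.379
vertex 2.049 -0.762 -0.848
vertex 2.064 0.91 -0.806
endloop
endfacet
facet normal 0.196 -0.820 -0.538
outer loop
vertex 2.049 -0.762 -0.848
vertex 2.336 -0.23 -1.554
vertex 2.834 -0.574 -0.848
endloop
endfacet
facet normal 0.006 -0.025 1.000
outer loop
vertex 2.049 -0.762 -0.848
vertex 2.834 -0.574 -0.848
vertex 2.064 0.91 -0.806
endloop
endfacet
facet normal 0.196 -0.820 -0.538
outer loop
vertex 2.834 -0.574 -0.848
vertex 2.336 -0.23 -1.554
vertex 3.244 -0.127 -1.38
endloop
endfacet
facet normal 0.617 0.300 0.727
outer loop
vertex 2.834 -0.574 -0.848
vertex 3.244 -0.127 -1.38
vertex 2.064 0.91 -0.806
endloop
endfacet

endsolid


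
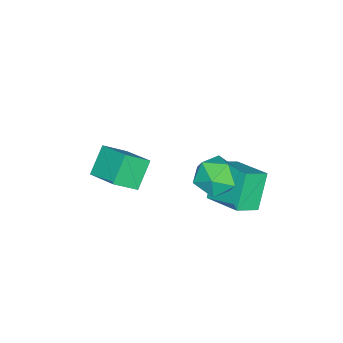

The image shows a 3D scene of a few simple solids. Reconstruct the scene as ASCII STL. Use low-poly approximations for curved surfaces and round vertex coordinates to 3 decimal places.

solid 
facet normal -0.593 -0.011 0.805
outer loop
vertex 0.057 0.687 -2.196
vertex 0.759 2.208 -1.657
vertex -0.782 1.291 -2.806
endloop
endfacet
facet normal -0.399 -0.864 -0.307
outer loop
vertex 0.261 1.312 -4.223
vertex 0.057 0.687 -2.196
vertex -0.782 1.291 -2.806
endloop
endfacet
facet normal -0.593 -0.013 0.805
outer loop
vertex -0.782 1.291 -2.806
vertex 0.759 2.208 -1.657
vertex -0.081 2.812 -2.266
endloop
endfacet
facet normal -0.700 0.503 -0.508
outer loop
vertex -0.081 2.812 -2.266
vertex 0.261 1.312 -4.223
vertex -0.782 1.291 -2.806
endloop
endfacet
facet normal 0.700 -0.503 0.508
outer loop
vertex 0.057 0.687 -2.196
vertex 1.802 2.229 -3.074
vertex 0.759 2.208 -1.657
endloop
endfacet
facet normal -0.399 -0.864 -0.307
outer loop
vertex 1.101 0.708 -3.614
vertex 0.057 0.687 -2.196
vertex 0.261 1.312 -4.223
endloop
endfacet
facet normal 0.700 -0.503 0.508
outer loop
vertex 1.101 0.708 -3.614
vertex 1.802 2.229 -3.074
vertex 0.057 0.687 -2.196
endloop
endfacet
facet normal 0.399 0.864 0.307
outer loop
vertex 0.759 2.208 -1.657
vertex 1.802 2.229 -3.074
vertex -0.081 2.812 -2.266
endloop
endfacet
facet normal -0.700 0.503 -0.508
outer loop
vertex 0.963 2.833 -3.684
vertex 0.261 1.312 -4.223
vertex -0.081 2.812 -2.266
endloop
endfacet
facet normal 0.399 0.864 0.307
outer loop
vertex -0.081 2.812 -2.266
vertex 1.802 2.229 -3.074
vertex 0.963 2.833 -3.684
endloop
endfacet
facet normal 0.593 0.012 -0.805
outer loop
vertex 0.963 2.833 -3.684
vertex 1.101 0.708 -3.614
vertex 0.261 1.312 -4.223
endloop
endfacet
facet normal 0.594 0.012 -0.805
outer loop
vertex 1.802 2.229 -3.074
vertex 1.101 0.708 -3.614
vertex 0.963 2.833 -3.684
endloop
endfacet
facet normal -0.665 0.493 -0.561
outer loop
vertex 2.823 2.301 -0.56
vertex 2.125 1.627 -0.325
vertex 2.247 2.439 0.244
endloop
endfacet
facet normal -0.179 0.940 -0.290
outer loop
vertex 2.823 2.301 -0.56
vertex 2.247 2.439 0.244
vertex 3.224 2.639 0.29
endloop
endfacet
facet normal 0.465 0.725 -0.508
outer loop
vertex 2.823 2.301 -0.56
vertex 3.224 2.639 0.29
vertex 3.706 1.952 -0.25
endloop
endfacet
facet normal 0.379 0.146 -0.914
outer loop
vertex 2.823 2.301 -0.56
vertex 3.706 1.952 -0.25
vertex 3.027 1.326 -0.631
endloop
endfacet
facet normal -0.321 0.002 -0.947
outer loop
vertex 2.823 2.301 -0.56
vertex 3.027 1.326 -0.631
vertex 2.125 1.627 -0.325
endloop
endfacet
facet normal -0.201 0.884 0.421
outer loop
vertex 3.224 2.639 0.29
vertex 2.247 2.439 0.244
vertex 2.773 2.174 1.051
endloop
endfacet
facet normal -0.987 0.161 -0.018
outer loop
vertex 2.247 2.439 0.244
vertex 2.125 1.627 -0.325
vertex 2.094 1.548 0.67
endloop
endfacet
facet normal -0.430 -0.635 -0.642
outer loop
vertex 2.125 1.627 -0.325
vertex 3.027 1.326 -0.631
vertex 2.576 0.861 0.13
endloop
endfacet
facet normal 0.701 -0.402 -0.589
outer loop
vertex 3.027 1.326 -0.631
vertex 3.706 1.952 -0.25
vertex 3.553 1.061 0.176
endloop
endfacet
facet normal 0.841 0.536 0.069
outer loop
vertex 3.706 1.952 -0.25
vertex 3.224 2.639 0.29
vertex 3.675 1.873 0.745
endloop
endfacet
facet normal -0.379 -0.146 0.914
outer loop
vertex 2.977 1.199 0.98
vertex 2.773 2.174 1.051
vertex 2.094 1.548 0.67
endloop
endfacet
facet normal -0.465 -0.725 0.508
outer loop
vertex 2.977 1.199 0.98
vertex 2.094 1.548 0.67
vertex 2.576 0.861 0.13
endloop
endfacet
facet normal 0.179 -0.940 0.290
outer loop
vertex 2.977 1.199 0.98
vertex 2.576 0.861 0.13
vertex 3.553 1.061 0.176
endloop
endfacet
facet normal 0.665 -0.493 0.561
outer loop
vertex 2.977 1.199 0.98
vertex 3.553 1.061 0.176
vertex 3.675 1.873 0.745
endloop
endfacet
facet normal 0.321 -0.002 0.947
outer loop
vertex 2.977 1.199 0.98
vertex 3.675 1.873 0.745
vertex 2.773 2.174 1.051
endloop
endfacet
facet normal -0.701 0.402 0.589
outer loop
vertex 2.094 1.548 0.67
vertex 2.773 2.174 1.051
vertex 2.247 2.439 0.244
endloop
endfacet
facet normal -0.841 -0.536 -0.069
outer loop
vertex 2.576 0.861 0.13
vertex 2.094 1.548 0.67
vertex 2.125 1.627 -0.325
endloop
endfacet
facet normal 0.201 -0.884 -0.421
outer loop
vertex 3.553 1.061 0.176
vertex 2.576 0.861 0.13
vertex 3.027 1.326 -0.631
endloop
endfacet
facet normal 0.987 -0.161 0.018
outer loop
vertex 3.675 1.873 0.745
vertex 3.553 1.061 0.176
vertex 3.706 1.952 -0.25
endloop
endfacet
facet normal 0.430 0.635 0.642
outer loop
vertex 2.773 2.174 1.051
vertex 3.675 1.873 0.745
vertex 3.224 2.639 0.29
endloop
endfacet
facet normal -0.547 0.543 -0.636
outer loop
vertex 0.643 -2.925 -2.374
vertex 1.29 -1.637 -1.831
vertex 1.671 -3.03 -3.348
endloop
endfacet
facet normal -0.420 -0.836 -0.353
outer loop
vertex 2.41 -3.763 -2.489
vertex 0.643 -2.925 -2.374
vertex 1.671 -3.03 -3.348
endloop
endfacet
facet normal -0.548 0.543 -0.636
outer loop
vertex 1.671 -3.03 -3.348
vertex 1.29 -1.637 -1.831
vertex 2.317 -1.742 -2.806
endloop
endfacet
facet normal 0.724 -0.074 -0.686
outer loop
vertex 2.317 -1.742 -2.806
vertex 2.41 -3.763 -2.489
vertex 1.671 -3.03 -3.348
endloop
endfacet
facet normal -0.724 0.074 0.686
outer loop
vertex 0.643 -2.925 -2.374
vertex 2.029 -2.37 -0.972
vertex 1.29 -1.637 -1.831
endloop
endfacet
facet normal -0.420 -0.837 -0.352
outer loop
vertex 1.383 -3.658 -1.514
vertex 0.643 -2.925 -2.374
vertex 2.41 -3.763 -2.489
endloop
endfacet
facet normal -0.724 0.074 0.686
outer loop
vertex 1.383 -3.658 -1.514
vertex 2.029 -2.37 -0.972
vertex 0.643 -2.925 -2.374
endloop
endfacet
facet normal 0.420 0.836 0.352
outer loop
vertex 1.29 -1.637 -1.831
vertex 2.029 -2.37 -0.972
vertex 2.317 -1.742 -2.806
endloop
endfacet
facet normal 0.724 -0.074 -0.686
outer loop
vertex 3.057 -2.475 -1.946
vertex 2.41 -3.763 -2.489
vertex 2.317 -1.742 -2.806
endloop
endfacet
facet normal 0.419 0.837 0.352
outer loop
vertex 2.317 -1.742 -2.806
vertex 2.029 -2.37 -0.972
vertex 3.057 -2.475 -1.946
endloop
endfacet
facet normal 0.548 -0.543 0.636
outer loop
vertex 3.057 -2.475 -1.946
vertex 1.383 -3.658 -1.514
vertex 2.41 -3.763 -2.489
endloop
endfacet
facet normal 0.548 -0.543 0.637
outer loop
vertex 2.029 -2.37 -0.972
vertex 1.383 -3.658 -1.514
vertex 3.057 -2.475 -1.946
endloop
endfacet

endsolid


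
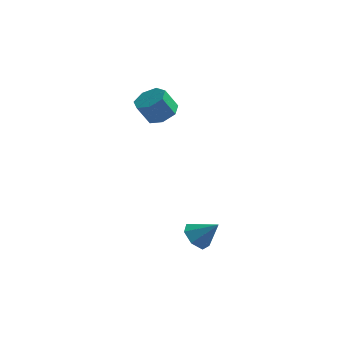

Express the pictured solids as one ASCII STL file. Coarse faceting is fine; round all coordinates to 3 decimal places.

solid 
facet normal 0.424 0.245 -0.872
outer loop
vertex -0.993 0.83 2.689
vertex -1.872 1.273 2.386
vertex -1.08 1.697 2.89
endloop
endfacet
facet normal 0.901 -0.010 0.435
outer loop
vertex -0.993 0.83 2.689
vertex -1.08 1.697 2.89
vertex -1.629 0.464 3.998
endloop
endfacet
facet normal 0.900 -0.010 0.435
outer loop
vertex -1.629 0.464 3.998
vertex -1.08 1.697 2.89
vertex -1.716 1.331 4.198
endloop
endfacet
facet normal -0.424 -0.244 0.872
outer loop
vertex -1.629 0.464 3.998
vertex -1.716 1.331 4.198
vertex -2.508 0.907 3.694
endloop
endfacet
facet normal 0.424 0.244 -0.872
outer loop
vertex -1.08 1.697 2.89
vertex -1.872 1.273 2.386
vertex -1.763 2.244 2.711
endloop
endfacet
facet normal 0.485 0.752 0.446
outer loop
vertex -1.08 1.697 2.89
vertex -1.763 2.244 2.711
vertex -1.716 1.331 4.198
endloop
endfacet
facet normal 0.485 0.752 0.446
outer loop
vertex -1.716 1.331 4.198
vertex -1.763 2.244 2.711
vertex -2.399 1.878 4.019
endloop
endfacet
facet normal -0.424 -0.244 0.872
outer loop
vertex -1.716 1.331 4.198
vertex -2.399 1.878 4.019
vertex -2.508 0.907 3.694
endloop
endfacet
facet normal 0.425 0.244 -0.872
outer loop
vertex -1.763 2.244 2.711
vertex -1.872 1.273 2.386
vertex -2.528 2.061 2.287
endloop
endfacet
facet normal -0.294 0.948 0.122
outer loop
vertex -1.763 2.244 2.711
vertex -2.528 2.061 2.287
vertex -2.399 1.878 4.019
endloop
endfacet
facet normal -0.294 0.948 0.122
outer loop
vertex -2.399 1.878 4.019
vertex -2.528 2.061 2.287
vertex -3.164 1.695 3.595
endloop
endfacet
facet normal -0.425 -0.244 0.872
outer loop
vertex -2.399 1.878 4.019
vertex -3.164 1.695 3.595
vertex -2.508 0.907 3.694
endloop
endfacet
facet normal 0.424 0.244 -0.872
outer loop
vertex -2.528 2.061 2.287
vertex -1.872 1.273 2.386
vertex -2.799 1.284 1.938
endloop
endfacet
facet normal -0.853 0.430 -0.295
outer loop
vertex -2.528 2.061 2.287
vertex -2.799 1.284 1.938
vertex -3.164 1.695 3.595
endloop
endfacet
facet normal -0.853 0.430 -0.295
outer loop
vertex -3.164 1.695 3.595
vertex -2.799 1.284 1.938
vertex -3.435 0.918 3.246
endloop
endfacet
facet normal -0.424 -0.244 0.872
outer loop
vertex -3.164 1.695 3.595
vertex -3.435 0.918 3.246
vertex -2.508 0.907 3.694
endloop
endfacet
facet normal 0.424 0.244 -0.872
outer loop
vertex -2.799 1.284 1.938
vertex -1.872 1.273 2.386
vertex -2.372 0.499 1.926
endloop
endfacet
facet normal -0.769 -0.411 -0.489
outer loop
vertex -2.799 1.284 1.938
vertex -2.372 0.499 1.926
vertex -3.435 0.918 3.246
endloop
endfacet
facet normal -0.769 -0.411 -0.489
outer loop
vertex -3.435 0.918 3.246
vertex -2.372 0.499 1.926
vertex -3.008 0.133 3.234
endloop
endfacet
facet normal -0.424 -0.244 0.872
outer loop
vertex -3.435 0.918 3.246
vertex -3.008 0.133 3.234
vertex -2.508 0.907 3.694
endloop
endfacet
facet normal 0.425 0.244 -0.872
outer loop
vertex -2.372 0.499 1.926
vertex -1.872 1.273 2.386
vertex -1.568 0.297 2.261
endloop
endfacet
facet normal -0.106 -0.943 -0.315
outer loop
vertex -2.372 0.499 1.926
vertex -1.568 0.297 2.261
vertex -3.008 0.133 3.234
endloop
endfacet
facet normal -0.106 -0.943 -0.315
outer loop
vertex -3.008 0.133 3.234
vertex -1.568 0.297 2.261
vertex -2.204 -0.069 3.569
endloop
endfacet
facet normal -0.425 -0.244 0.872
outer loop
vertex -3.008 0.133 3.234
vertex -2.204 -0.069 3.569
vertex -2.508 0.907 3.694
endloop
endfacet
facet normal 0.424 0.244 -0.872
outer loop
vertex -1.568 0.297 2.261
vertex -1.872 1.273 2.386
vertex -0.993 0.83 2.689
endloop
endfacet
facet normal 0.637 -0.765 0.096
outer loop
vertex -1.568 0.297 2.261
vertex -0.993 0.83 2.689
vertex -2.204 -0.069 3.569
endloop
endfacet
facet normal 0.637 -0.765 0.096
outer loop
vertex -2.204 -0.069 3.569
vertex -0.993 0.83 2.689
vertex -1.629 0.464 3.998
endloop
endfacet
facet normal -0.424 -0.244 0.872
outer loop
vertex -2.204 -0.069 3.569
vertex -1.629 0.464 3.998
vertex -2.508 0.907 3.694
endloop
endfacet
facet normal -0.726 -0.043 -0.686
outer loop
vertex 2.067 -3.128 -5.04
vertex 1.391 -3.266 -4.316
vertex 1.714 -2.406 -4.712
endloop
endfacet
facet normal 0.835 0.506 -0.217
outer loop
vertex 2.067 -3.128 -5.04
vertex 1.714 -2.406 -4.712
vertex 2.589 -3.194 -3.184
endloop
endfacet
facet normal -0.726 -0.044 -0.687
outer loop
vertex 1.714 -2.406 -4.712
vertex 1.391 -3.266 -4.316
vertex 1.117 -2.332 -4.086
endloop
endfacet
facet normal 0.372 0.895 0.249
outer loop
vertex 1.714 -2.406 -4.712
vertex 1.117 -2.332 -4.086
vertex 2.589 -3.194 -3.184
endloop
endfacet
facet normal -0.725 -0.044 -0.687
outer loop
vertex 1.117 -2.332 -4.086
vertex 1.391 -3.266 -4.316
vertex 0.727 -2.962 -3.634
endloop
endfacet
facet normal -0.109 0.623 0.774
outer loop
vertex 1.117 -2.332 -4.086
vertex 0.727 -2.962 -3.634
vertex 2.589 -3.194 -3.184
endloop
endfacet
facet normal -0.726 -0.044 -0.687
outer loop
vertex 0.727 -2.962 -3.634
vertex 1.391 -3.266 -4.316
vertex 0.837 -3.82 -3.695
endloop
endfacet
facet normal -0.245 -0.100 0.964
outer loop
vertex 0.727 -2.962 -3.634
vertex 0.837 -3.82 -3.695
vertex 2.589 -3.194 -3.184
endloop
endfacet
facet normal -0.726 -0.043 -0.686
outer loop
vertex 0.837 -3.82 -3.695
vertex 1.391 -3.266 -4.316
vertex 1.364 -4.261 -4.225
endloop
endfacet
facet normal 0.065 -0.734 0.676
outer loop
vertex 0.837 -3.82 -3.695
vertex 1.364 -4.261 -4.225
vertex 2.589 -3.194 -3.184
endloop
endfacet
facet normal -0.725 -0.043 -0.687
outer loop
vertex 1.364 -4.261 -4.225
vertex 1.391 -3.266 -4.316
vertex 1.912 -3.953 -4.823
endloop
endfacet
facet normal 0.588 -0.799 0.127
outer loop
vertex 1.364 -4.261 -4.225
vertex 1.912 -3.953 -4.823
vertex 2.589 -3.194 -3.184
endloop
endfacet
facet normal -0.726 -0.044 -0.686
outer loop
vertex 1.912 -3.953 -4.823
vertex 1.391 -3.266 -4.316
vertex 2.067 -3.128 -5.04
endloop
endfacet
facet normal 0.931 -0.246 -0.271
outer loop
vertex 1.912 -3.953 -4.823
vertex 2.067 -3.128 -5.04
vertex 2.589 -3.194 -3.184
endloop
endfacet

endsolid
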